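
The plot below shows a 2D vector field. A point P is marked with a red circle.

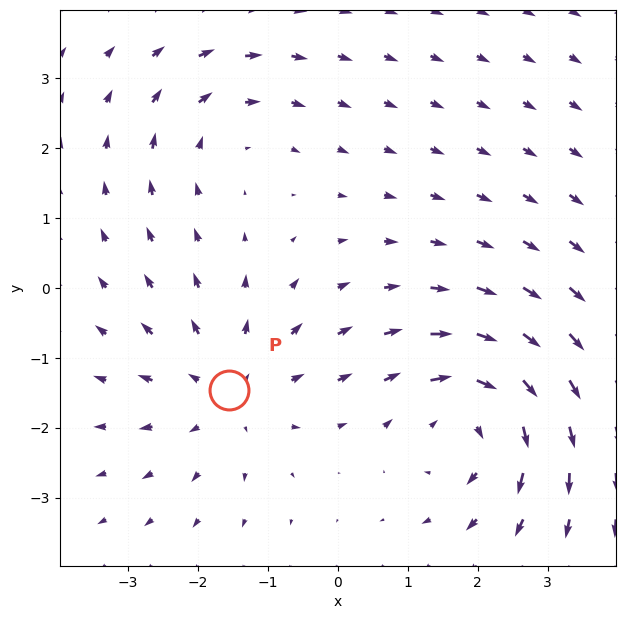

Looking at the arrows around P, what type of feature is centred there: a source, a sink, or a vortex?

At P (-1.6, -1.5) the arrows spread outward. Divergence about +3, curl ≈0 — positive divergence with near-zero curl is a source.

source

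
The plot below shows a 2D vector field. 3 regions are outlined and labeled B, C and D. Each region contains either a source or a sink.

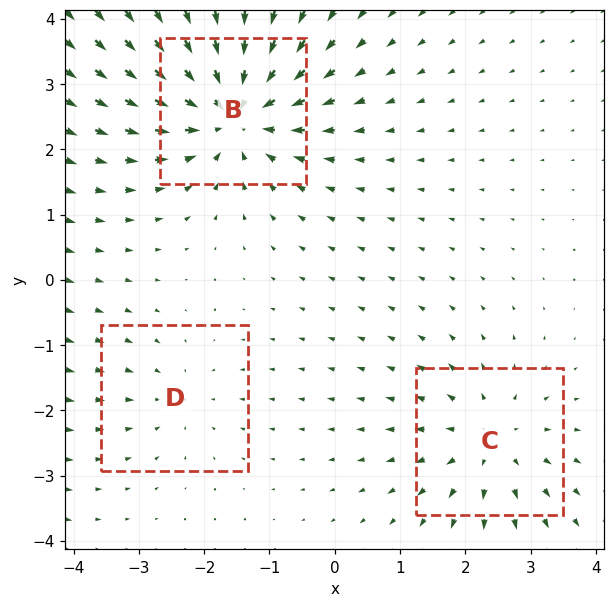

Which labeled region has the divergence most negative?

B

Divergence at each region's feature centre — B: about -5, C: about +3, D: about -2. Region B is most negative.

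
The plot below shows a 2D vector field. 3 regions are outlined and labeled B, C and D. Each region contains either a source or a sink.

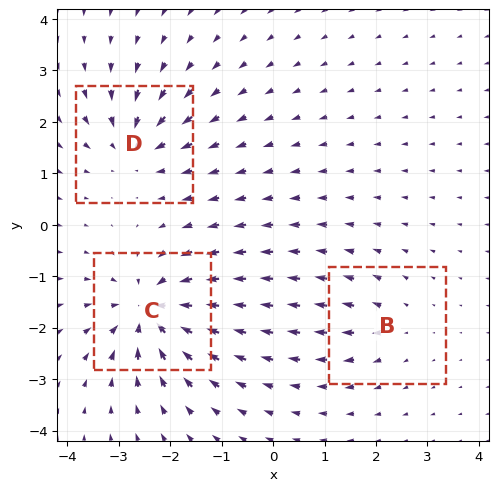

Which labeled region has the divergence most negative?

Divergence at each region's feature centre — B: about +2, C: about -6, D: about -4. Region C is most negative.

C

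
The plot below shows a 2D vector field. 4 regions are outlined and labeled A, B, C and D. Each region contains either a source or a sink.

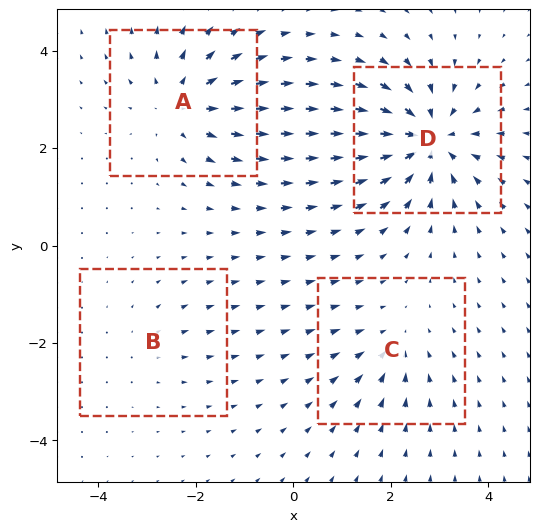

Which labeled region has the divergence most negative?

D

Divergence at each region's feature centre — A: about +5, B: about +2, C: about -3, D: about -8. Region D is most negative.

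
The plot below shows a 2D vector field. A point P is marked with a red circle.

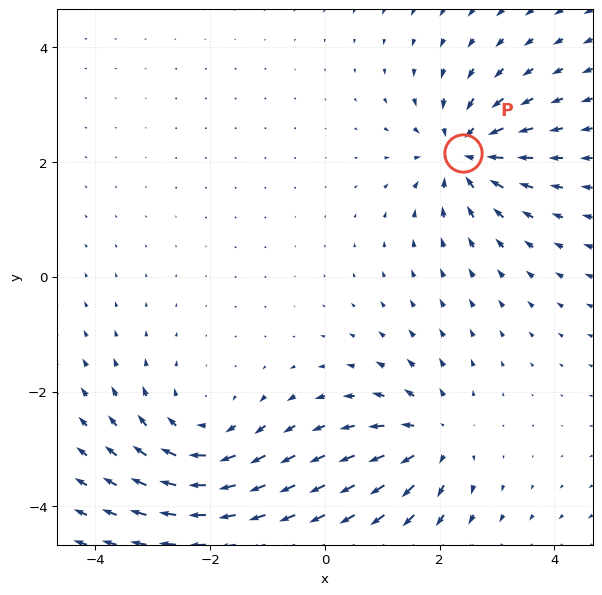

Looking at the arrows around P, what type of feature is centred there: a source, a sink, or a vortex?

sink

At P (2.4, 2.2) the arrows converge inward. Divergence about -4, curl ≈0 — negative divergence with near-zero curl is a sink.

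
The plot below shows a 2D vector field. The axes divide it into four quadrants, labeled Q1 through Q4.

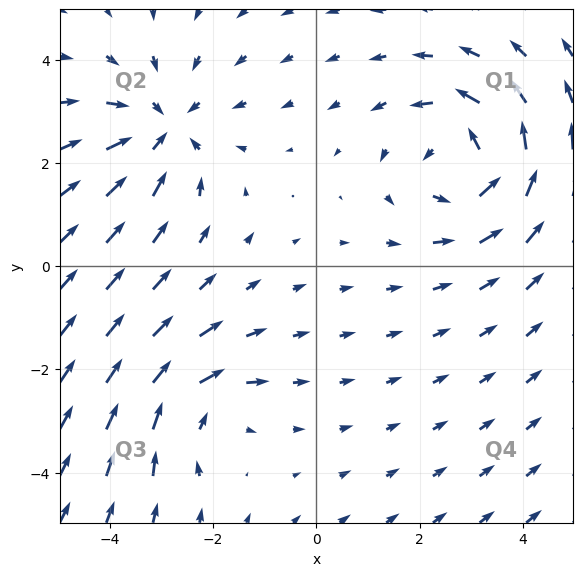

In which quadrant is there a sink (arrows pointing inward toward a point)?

Q2

The sink sits at approximately (-3.0, 2.7), which lies in quadrant Q2. The divergence there is about -4, negative as expected for a sink.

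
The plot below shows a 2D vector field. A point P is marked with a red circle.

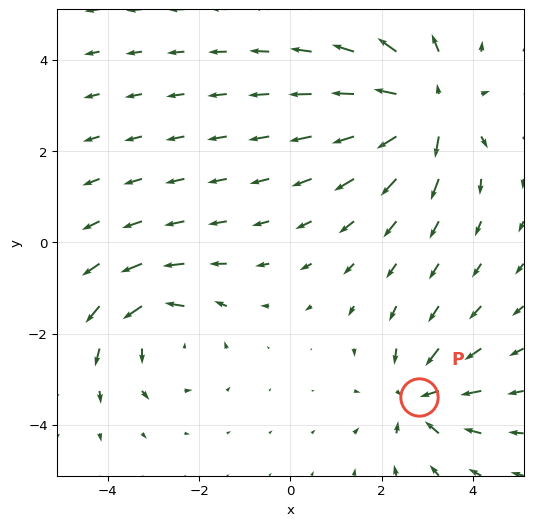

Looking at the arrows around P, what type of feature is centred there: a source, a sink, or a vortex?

sink

At P (2.8, -3.4) the arrows converge inward. Divergence about -4, curl ≈0 — negative divergence with near-zero curl is a sink.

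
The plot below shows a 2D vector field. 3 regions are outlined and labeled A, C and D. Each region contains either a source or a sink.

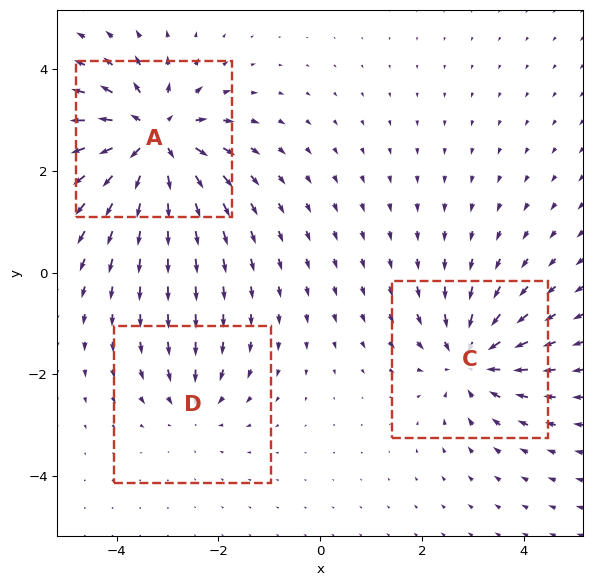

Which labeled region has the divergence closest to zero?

D

Divergence at each region's feature centre — A: about +5, C: about -4, D: about -2. Region D is closest to zero.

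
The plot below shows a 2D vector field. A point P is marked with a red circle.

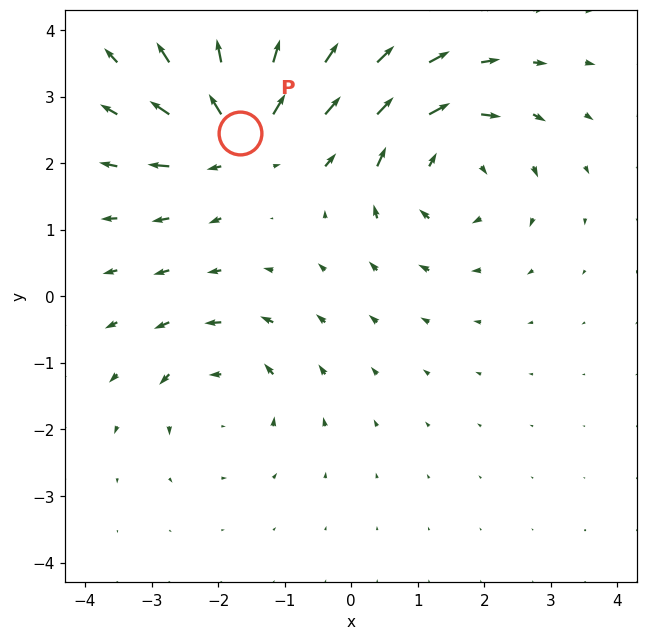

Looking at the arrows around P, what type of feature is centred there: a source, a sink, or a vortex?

source

At P (-1.7, 2.4) the arrows spread outward. Divergence about +6, curl ≈0 — positive divergence with near-zero curl is a source.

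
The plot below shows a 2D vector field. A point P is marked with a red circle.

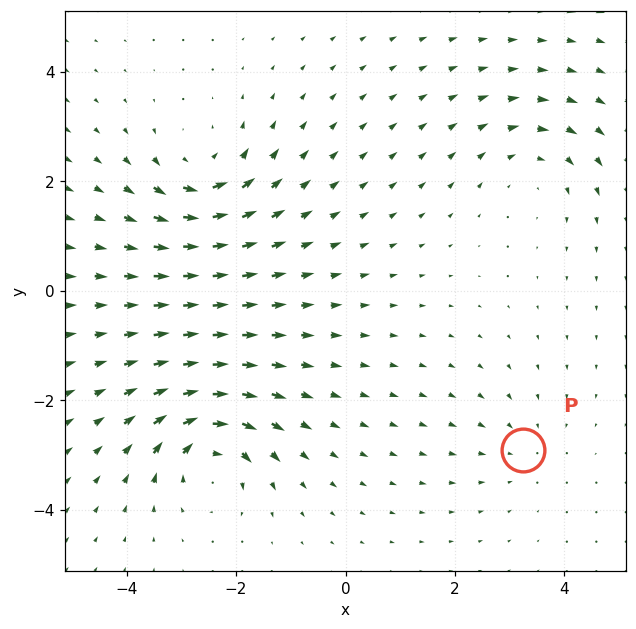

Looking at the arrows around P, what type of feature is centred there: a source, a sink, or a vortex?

At P (3.3, -2.9) the arrows converge inward. Divergence about -2, curl ≈0 — negative divergence with near-zero curl is a sink.

sink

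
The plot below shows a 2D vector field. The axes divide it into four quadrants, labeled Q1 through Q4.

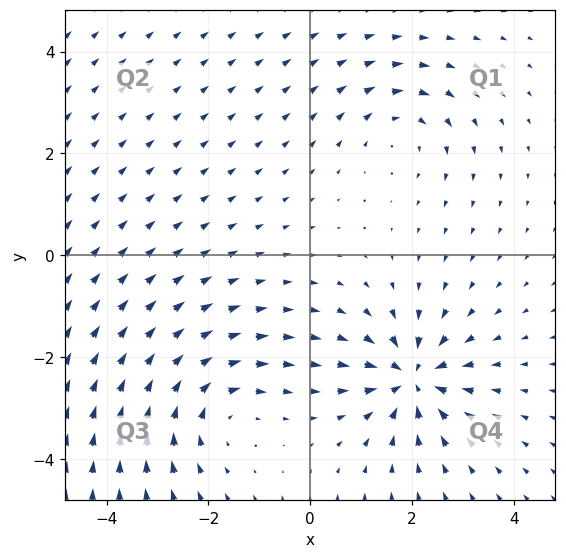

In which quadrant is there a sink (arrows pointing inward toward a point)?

Q4

The sink sits at approximately (2.0, -2.4), which lies in quadrant Q4. The divergence there is about -5, negative as expected for a sink.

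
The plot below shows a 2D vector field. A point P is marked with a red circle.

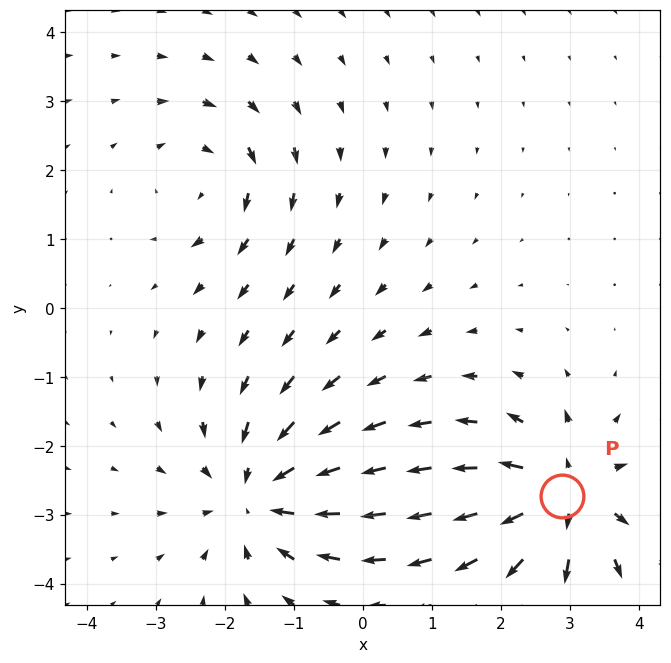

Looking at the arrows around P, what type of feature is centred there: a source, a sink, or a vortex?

source

At P (2.9, -2.7) the arrows spread outward. Divergence about +5, curl ≈0 — positive divergence with near-zero curl is a source.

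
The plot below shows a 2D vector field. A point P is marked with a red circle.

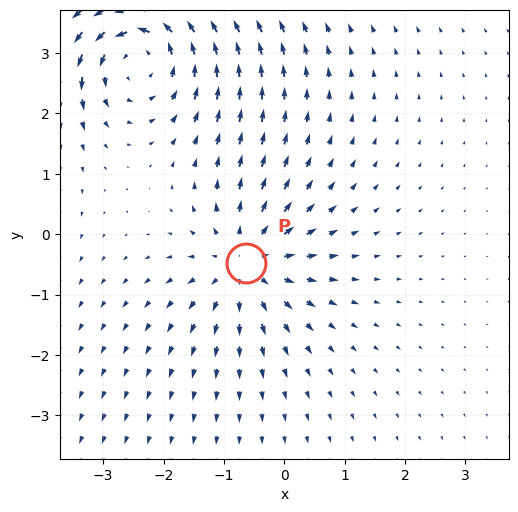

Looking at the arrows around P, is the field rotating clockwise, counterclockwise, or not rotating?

not rotating

Near P at (-0.6, -0.5) the arrows show no circulation. The curl there is ≈0.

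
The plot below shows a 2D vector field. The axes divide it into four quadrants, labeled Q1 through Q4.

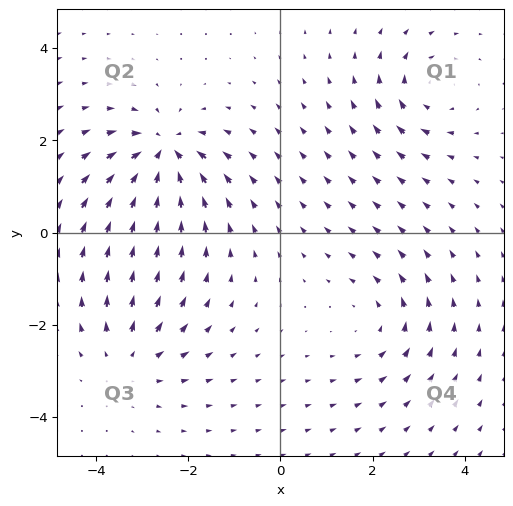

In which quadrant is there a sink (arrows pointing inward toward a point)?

Q2

The sink sits at approximately (-2.5, 1.7), which lies in quadrant Q2. The divergence there is about -7, negative as expected for a sink.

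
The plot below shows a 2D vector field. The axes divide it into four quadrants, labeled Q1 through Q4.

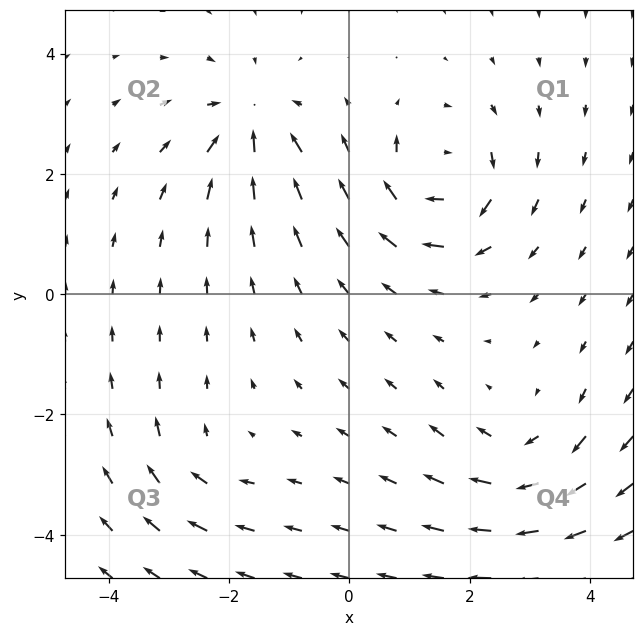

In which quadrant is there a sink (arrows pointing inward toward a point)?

Q2

The sink sits at approximately (-1.6, 2.8), which lies in quadrant Q2. The divergence there is about -5, negative as expected for a sink.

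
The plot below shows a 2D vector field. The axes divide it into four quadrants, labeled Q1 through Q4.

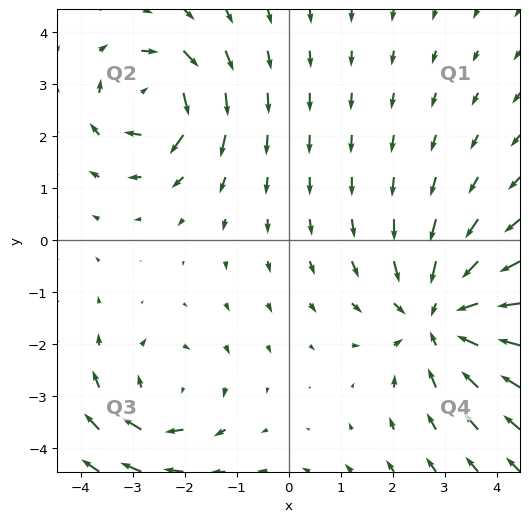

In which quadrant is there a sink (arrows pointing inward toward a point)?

The sink sits at approximately (2.9, -1.5), which lies in quadrant Q4. The divergence there is about -3, negative as expected for a sink.

Q4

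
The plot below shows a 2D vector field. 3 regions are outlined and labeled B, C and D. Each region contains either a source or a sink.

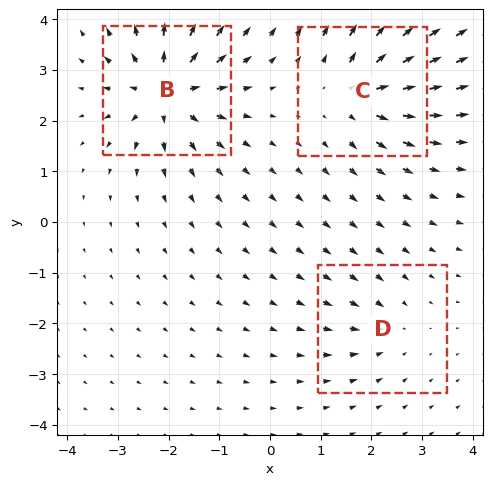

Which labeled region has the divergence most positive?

Divergence at each region's feature centre — B: about +6, C: about +4, D: about -2. Region B is most positive.

B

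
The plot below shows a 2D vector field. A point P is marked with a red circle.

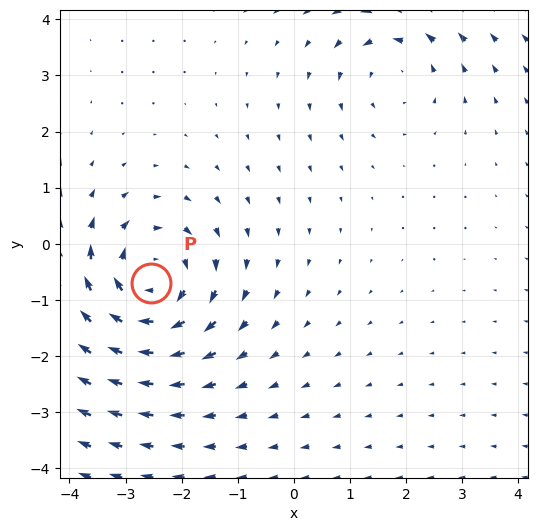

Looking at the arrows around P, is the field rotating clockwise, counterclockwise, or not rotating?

clockwise

Near P at (-2.5, -0.7) the arrows circulate clockwise. The curl (z-component) there is about -5; negative curl means clockwise rotation.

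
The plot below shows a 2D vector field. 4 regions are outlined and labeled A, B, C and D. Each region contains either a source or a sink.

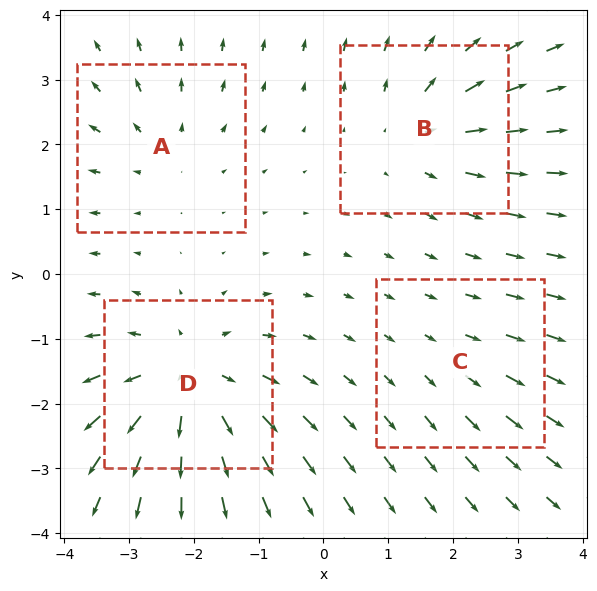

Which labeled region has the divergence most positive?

Divergence at each region's feature centre — A: about +3, B: about +4, C: about +2, D: about +6. Region D is most positive.

D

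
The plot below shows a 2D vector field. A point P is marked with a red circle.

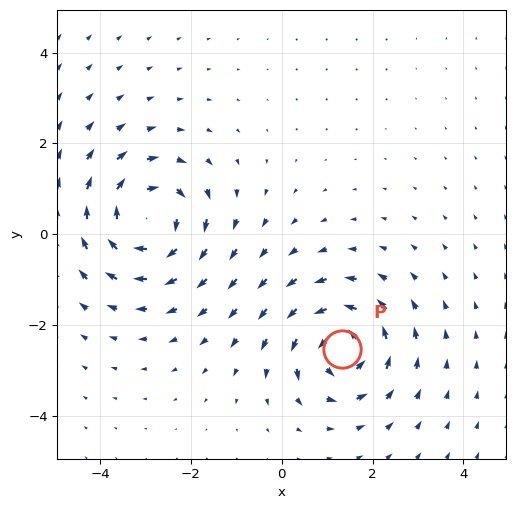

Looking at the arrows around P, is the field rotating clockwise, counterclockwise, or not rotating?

counterclockwise

Near P at (1.3, -2.5) the arrows circulate counterclockwise. The curl (z-component) there is about +6; positive curl means counterclockwise rotation.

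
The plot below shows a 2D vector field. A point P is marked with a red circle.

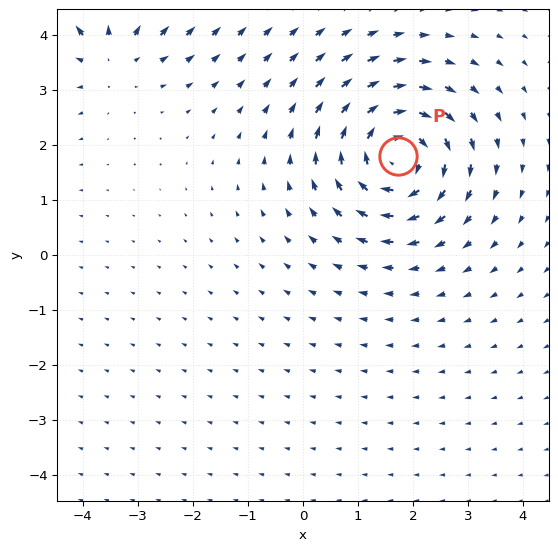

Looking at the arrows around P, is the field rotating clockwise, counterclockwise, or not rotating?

clockwise

Near P at (1.7, 1.8) the arrows circulate clockwise. The curl (z-component) there is about -6; negative curl means clockwise rotation.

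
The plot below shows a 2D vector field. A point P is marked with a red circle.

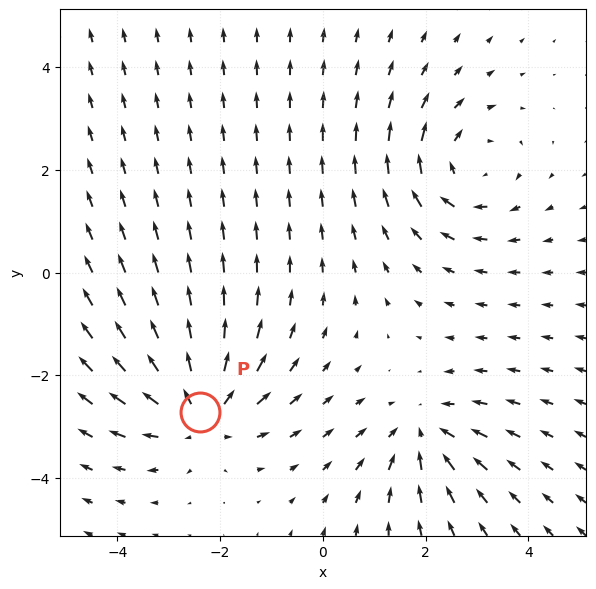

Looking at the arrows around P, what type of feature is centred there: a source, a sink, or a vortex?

At P (-2.4, -2.7) the arrows spread outward. Divergence about +4, curl ≈0 — positive divergence with near-zero curl is a source.

source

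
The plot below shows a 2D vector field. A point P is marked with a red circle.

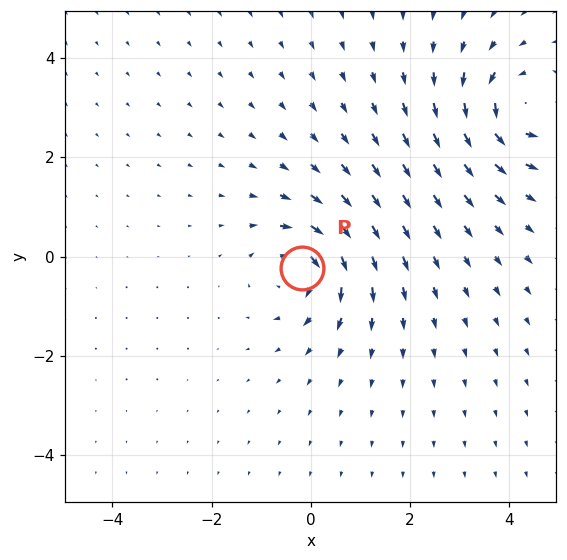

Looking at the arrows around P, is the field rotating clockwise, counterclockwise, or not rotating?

Near P at (-0.2, -0.2) the arrows circulate clockwise. The curl (z-component) there is about -7; negative curl means clockwise rotation.

clockwise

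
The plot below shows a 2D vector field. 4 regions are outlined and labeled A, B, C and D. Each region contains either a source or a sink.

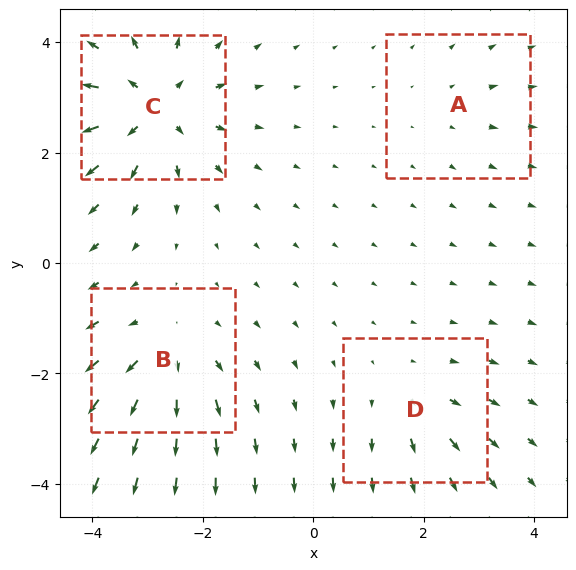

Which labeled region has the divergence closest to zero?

A

Divergence at each region's feature centre — A: about +2, B: about +6, C: about +8, D: about +4. Region A is closest to zero.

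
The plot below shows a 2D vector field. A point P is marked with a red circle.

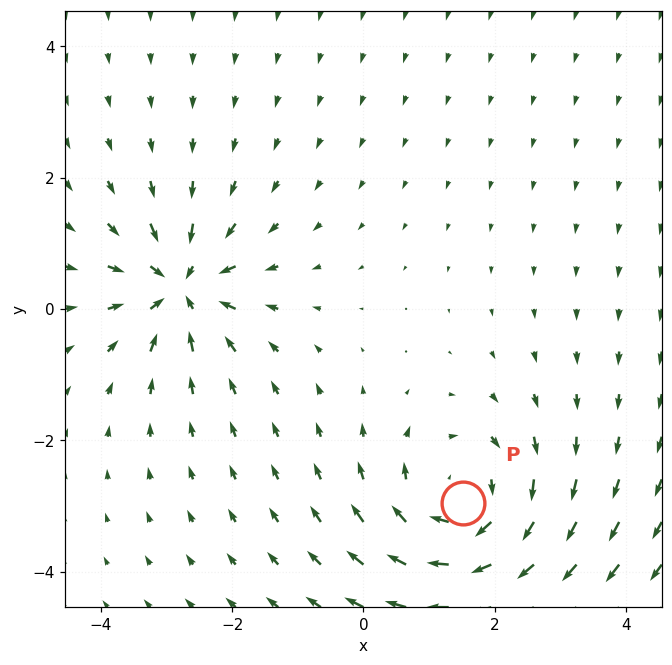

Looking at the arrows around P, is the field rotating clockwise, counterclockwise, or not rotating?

clockwise

Near P at (1.5, -2.9) the arrows circulate clockwise. The curl (z-component) there is about -4; negative curl means clockwise rotation.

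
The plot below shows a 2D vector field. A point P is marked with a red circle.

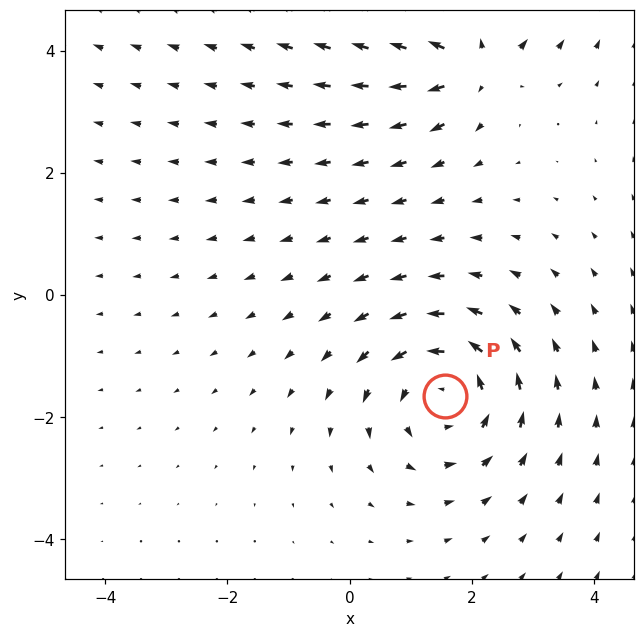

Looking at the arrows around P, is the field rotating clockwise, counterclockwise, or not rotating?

counterclockwise

Near P at (1.6, -1.7) the arrows circulate counterclockwise. The curl (z-component) there is about +4; positive curl means counterclockwise rotation.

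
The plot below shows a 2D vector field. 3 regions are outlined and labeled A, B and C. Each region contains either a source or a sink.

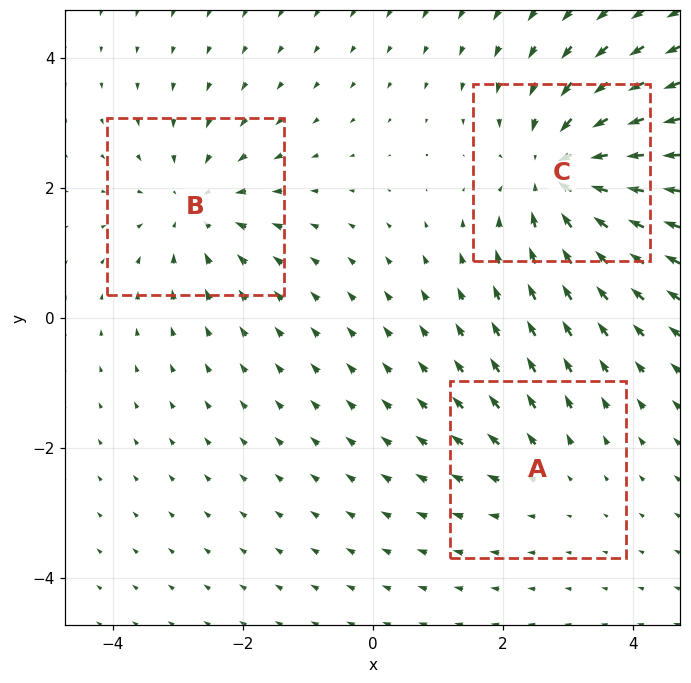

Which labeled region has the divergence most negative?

Divergence at each region's feature centre — A: about +2, B: about -3, C: about -5. Region C is most negative.

C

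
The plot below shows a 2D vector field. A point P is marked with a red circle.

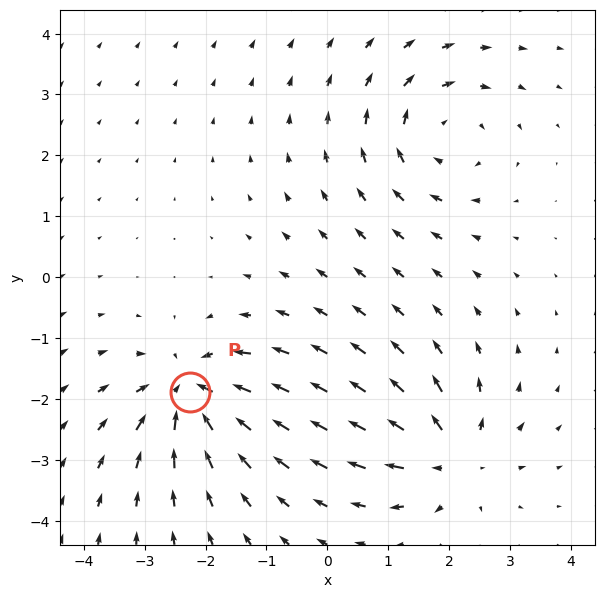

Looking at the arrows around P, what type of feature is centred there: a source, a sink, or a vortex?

At P (-2.3, -1.9) the arrows converge inward. Divergence about -6, curl ≈0 — negative divergence with near-zero curl is a sink.

sink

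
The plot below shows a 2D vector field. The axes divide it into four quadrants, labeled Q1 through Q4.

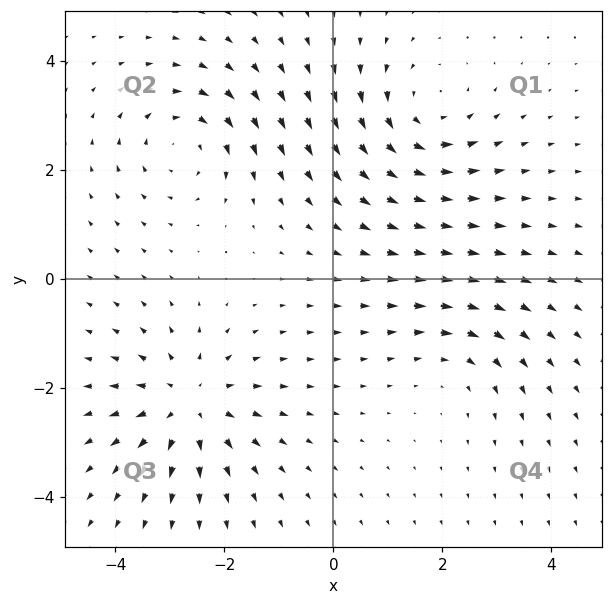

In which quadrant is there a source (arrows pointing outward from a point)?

The source sits at approximately (-2.6, -2.3), which lies in quadrant Q3. The divergence there is about +5, positive as expected for a source.

Q3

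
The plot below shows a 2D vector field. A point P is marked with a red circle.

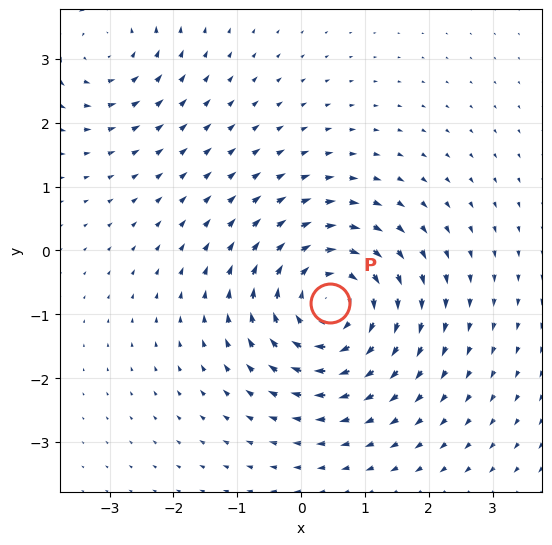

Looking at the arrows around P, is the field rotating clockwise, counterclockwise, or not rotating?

clockwise

Near P at (0.5, -0.8) the arrows circulate clockwise. The curl (z-component) there is about -4; negative curl means clockwise rotation.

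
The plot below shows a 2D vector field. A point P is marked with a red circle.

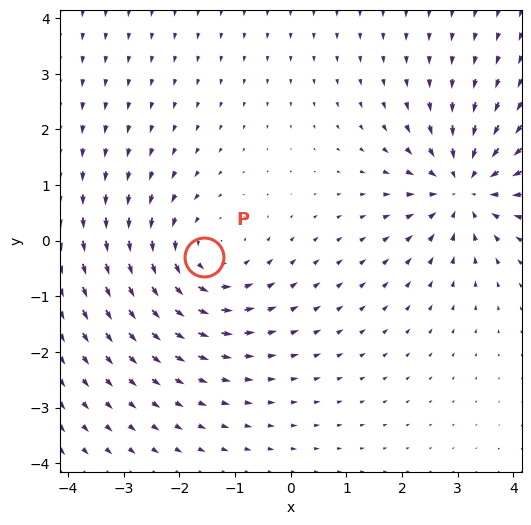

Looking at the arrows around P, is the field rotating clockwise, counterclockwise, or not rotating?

counterclockwise

Near P at (-1.6, -0.3) the arrows circulate counterclockwise. The curl (z-component) there is about +4; positive curl means counterclockwise rotation.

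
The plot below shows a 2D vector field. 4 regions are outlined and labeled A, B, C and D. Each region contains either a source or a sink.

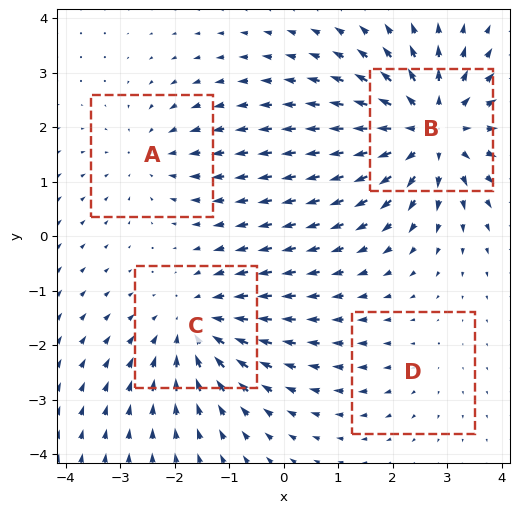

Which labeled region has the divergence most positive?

B

Divergence at each region's feature centre — A: about -3, B: about +6, C: about -4, D: about +2. Region B is most positive.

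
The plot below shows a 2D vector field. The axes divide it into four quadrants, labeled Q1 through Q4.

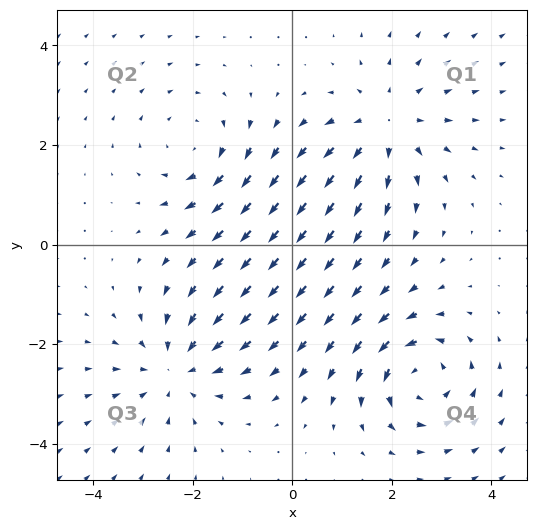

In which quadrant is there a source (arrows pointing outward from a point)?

Q1

The source sits at approximately (1.9, 2.4), which lies in quadrant Q1. The divergence there is about +4, positive as expected for a source.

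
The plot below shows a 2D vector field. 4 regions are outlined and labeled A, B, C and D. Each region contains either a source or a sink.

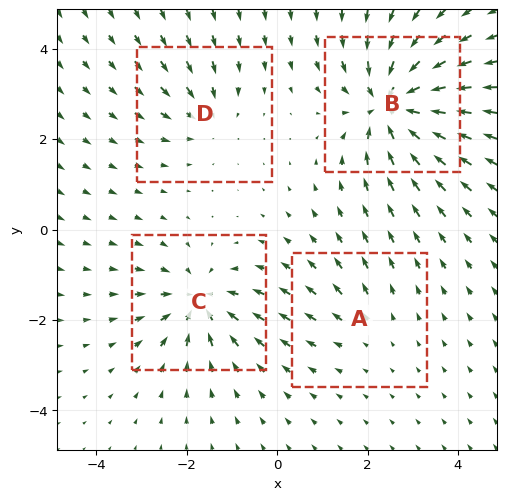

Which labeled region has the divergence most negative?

Divergence at each region's feature centre — A: about +2, B: about -8, C: about -5, D: about -3. Region B is most negative.

B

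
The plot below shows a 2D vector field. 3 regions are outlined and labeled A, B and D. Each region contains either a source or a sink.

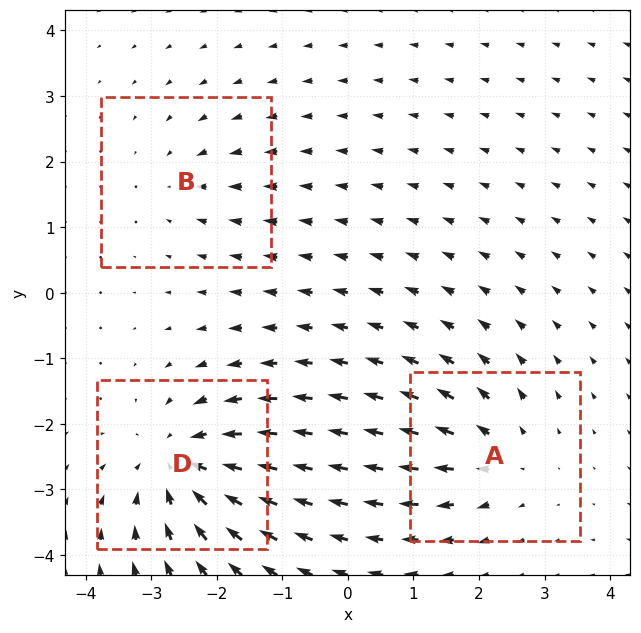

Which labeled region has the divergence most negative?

D

Divergence at each region's feature centre — A: about +3, B: about -2, D: about -5. Region D is most negative.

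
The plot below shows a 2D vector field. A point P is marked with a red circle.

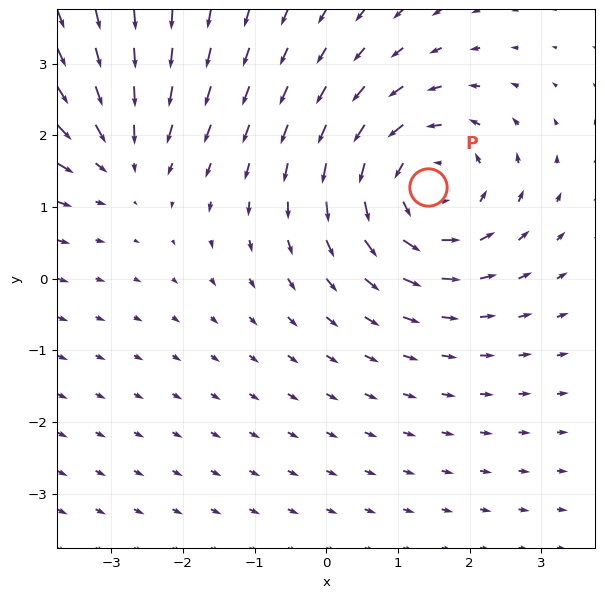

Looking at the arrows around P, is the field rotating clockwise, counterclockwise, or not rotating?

counterclockwise

Near P at (1.4, 1.3) the arrows circulate counterclockwise. The curl (z-component) there is about +4; positive curl means counterclockwise rotation.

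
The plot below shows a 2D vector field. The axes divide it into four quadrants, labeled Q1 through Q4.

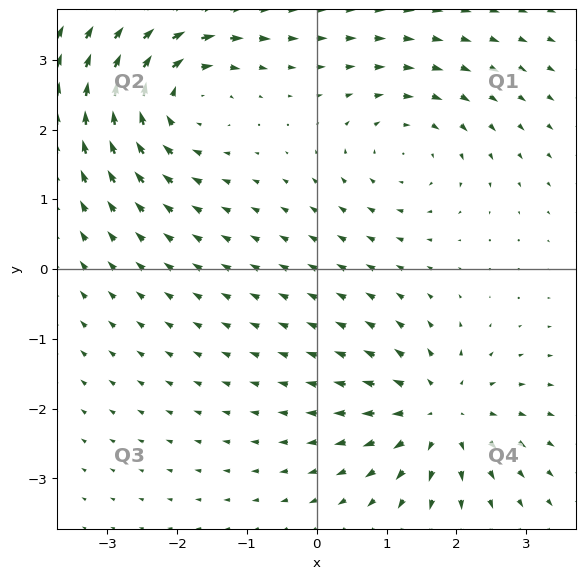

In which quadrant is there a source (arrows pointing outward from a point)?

The source sits at approximately (1.8, -2.1), which lies in quadrant Q4. The divergence there is about +5, positive as expected for a source.

Q4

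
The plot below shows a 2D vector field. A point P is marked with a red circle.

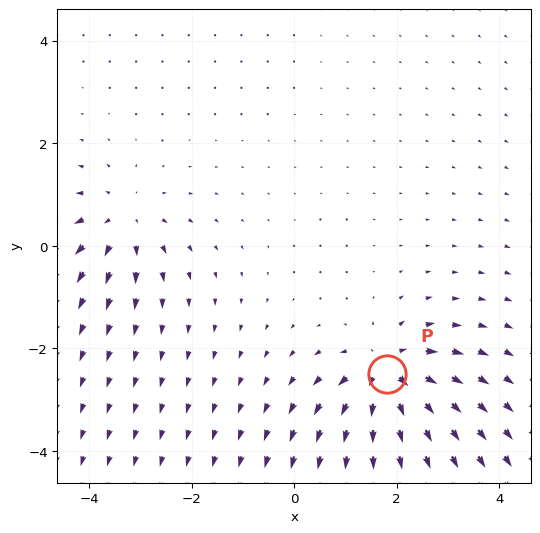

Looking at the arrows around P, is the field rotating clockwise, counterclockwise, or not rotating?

Near P at (1.8, -2.5) the arrows show no circulation. The curl there is ≈0.

not rotating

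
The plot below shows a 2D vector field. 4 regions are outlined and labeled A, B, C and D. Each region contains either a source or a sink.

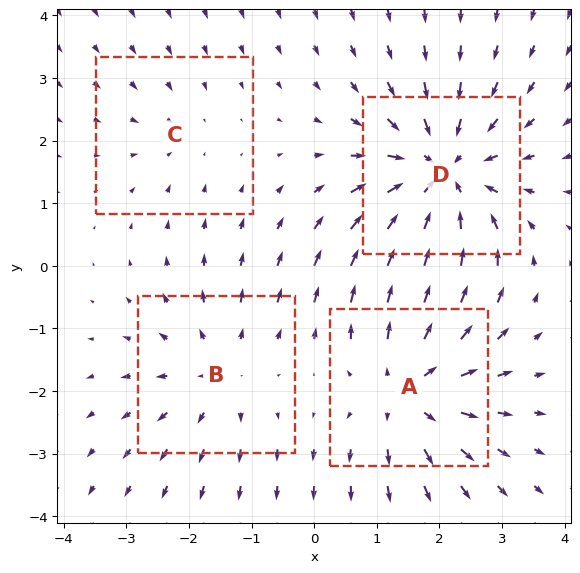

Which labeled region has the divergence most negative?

D

Divergence at each region's feature centre — A: about +5, B: about +3, C: about -2, D: about -6. Region D is most negative.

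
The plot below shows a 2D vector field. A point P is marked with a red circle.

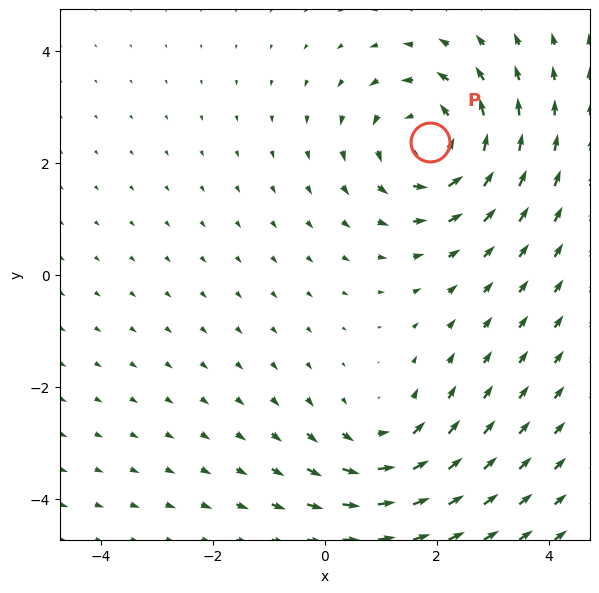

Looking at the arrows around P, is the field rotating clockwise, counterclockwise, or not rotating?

counterclockwise

Near P at (1.9, 2.4) the arrows circulate counterclockwise. The curl (z-component) there is about +4; positive curl means counterclockwise rotation.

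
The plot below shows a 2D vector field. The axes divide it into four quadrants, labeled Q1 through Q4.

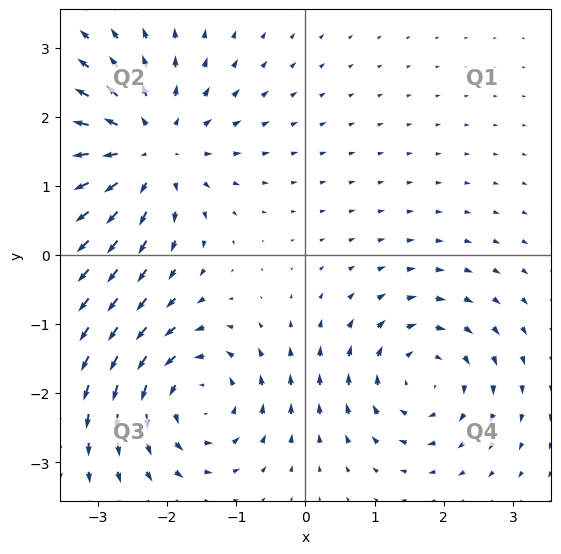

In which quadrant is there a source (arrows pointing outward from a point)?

The source sits at approximately (-2.3, 1.5), which lies in quadrant Q2. The divergence there is about +4, positive as expected for a source.

Q2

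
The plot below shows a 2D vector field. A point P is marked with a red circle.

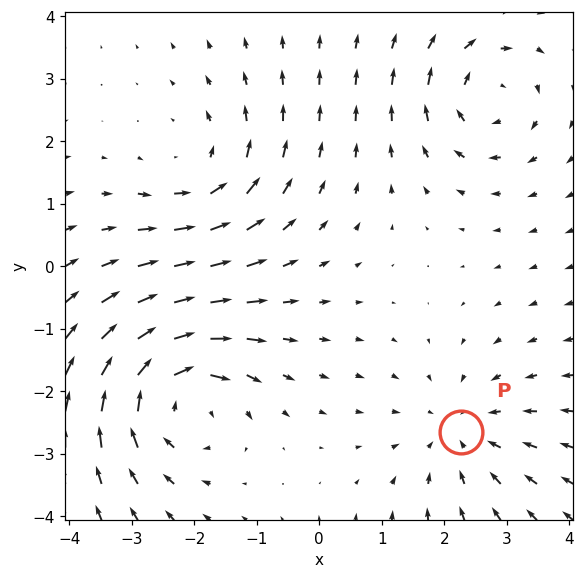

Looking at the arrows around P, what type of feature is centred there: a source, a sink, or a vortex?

sink

At P (2.3, -2.7) the arrows converge inward. Divergence about -3, curl ≈0 — negative divergence with near-zero curl is a sink.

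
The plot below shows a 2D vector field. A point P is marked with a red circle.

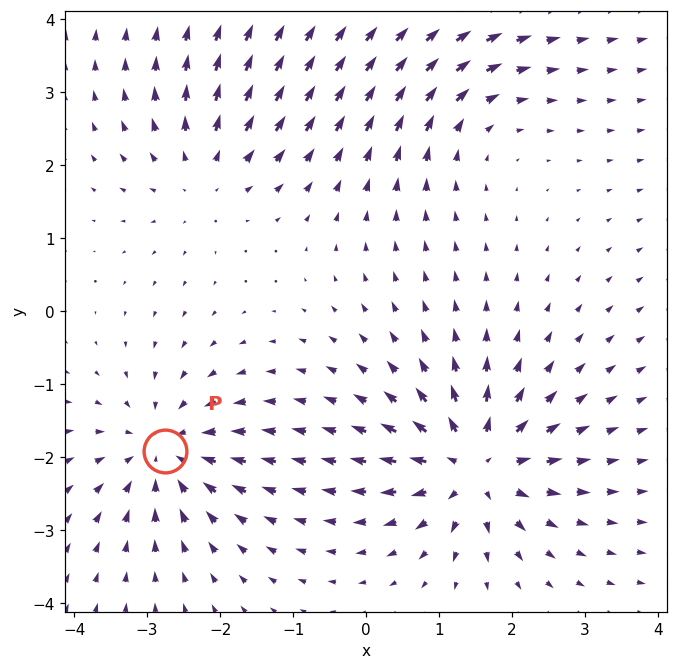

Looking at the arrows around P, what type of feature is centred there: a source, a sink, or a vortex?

sink

At P (-2.8, -1.9) the arrows converge inward. Divergence about -4, curl ≈0 — negative divergence with near-zero curl is a sink.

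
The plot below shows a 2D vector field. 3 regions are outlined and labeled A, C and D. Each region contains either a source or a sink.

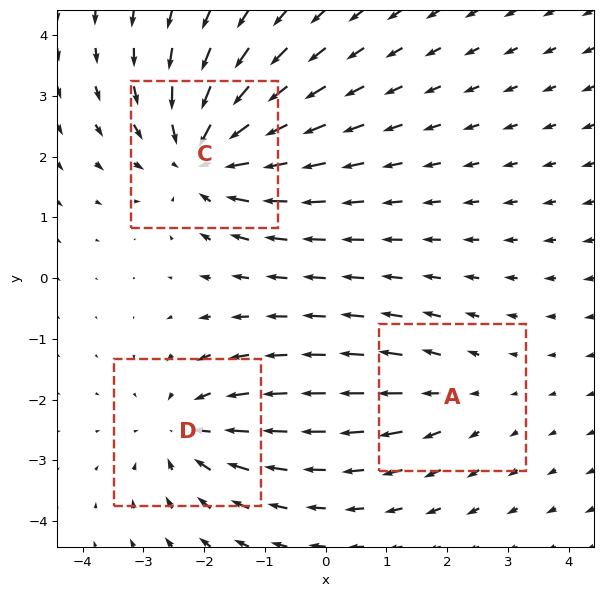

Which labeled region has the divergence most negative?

C

Divergence at each region's feature centre — A: about +2, C: about -4, D: about -3. Region C is most negative.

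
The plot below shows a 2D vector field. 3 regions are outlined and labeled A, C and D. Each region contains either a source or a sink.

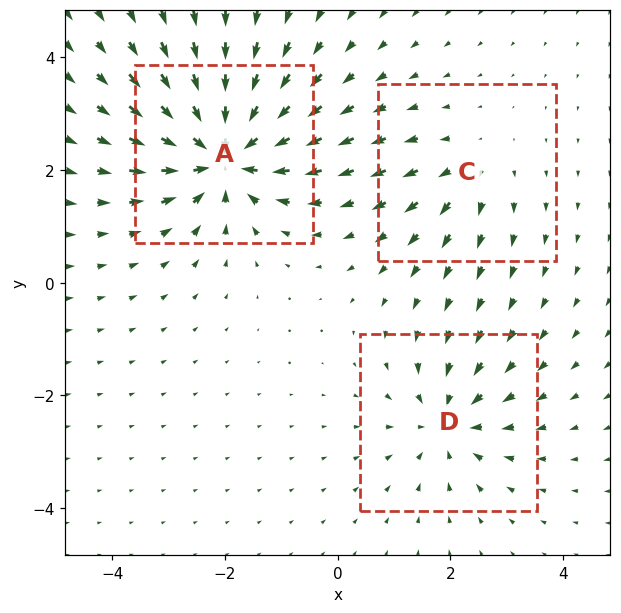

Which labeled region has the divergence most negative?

A

Divergence at each region's feature centre — A: about -6, C: about +2, D: about -3. Region A is most negative.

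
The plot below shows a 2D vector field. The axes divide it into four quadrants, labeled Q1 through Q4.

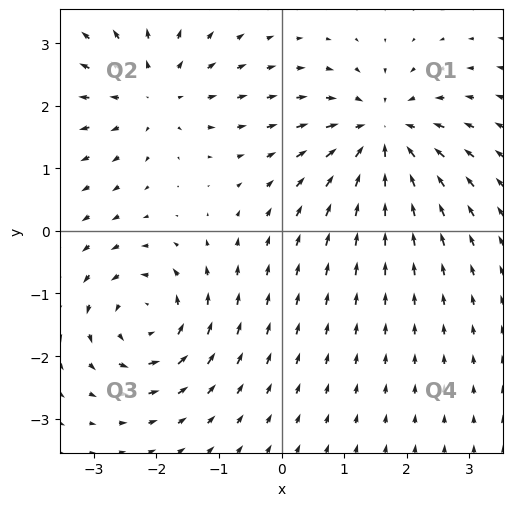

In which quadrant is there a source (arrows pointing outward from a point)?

Q2

The source sits at approximately (-2.0, 2.2), which lies in quadrant Q2. The divergence there is about +4, positive as expected for a source.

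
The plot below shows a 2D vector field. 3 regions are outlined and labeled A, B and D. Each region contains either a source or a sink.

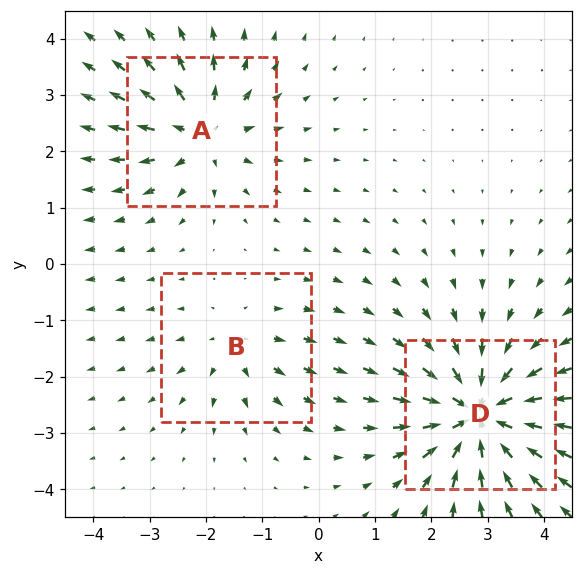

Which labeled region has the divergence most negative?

Divergence at each region's feature centre — A: about +4, B: about +2, D: about -6. Region D is most negative.

D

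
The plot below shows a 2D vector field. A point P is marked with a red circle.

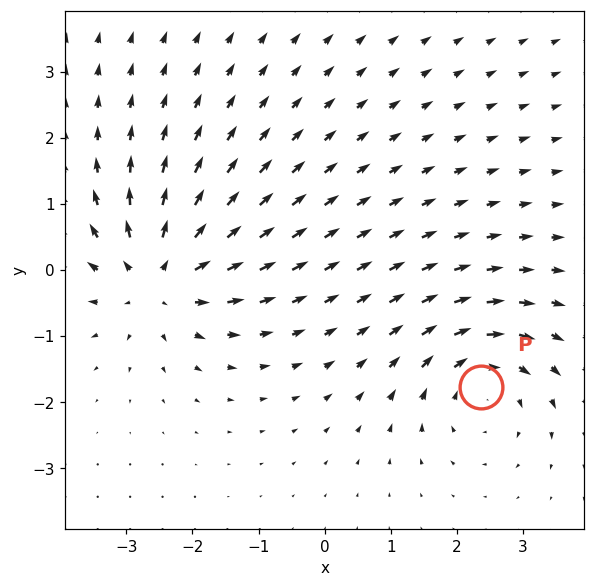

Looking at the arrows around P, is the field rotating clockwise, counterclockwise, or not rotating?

clockwise

Near P at (2.4, -1.8) the arrows circulate clockwise. The curl (z-component) there is about -4; negative curl means clockwise rotation.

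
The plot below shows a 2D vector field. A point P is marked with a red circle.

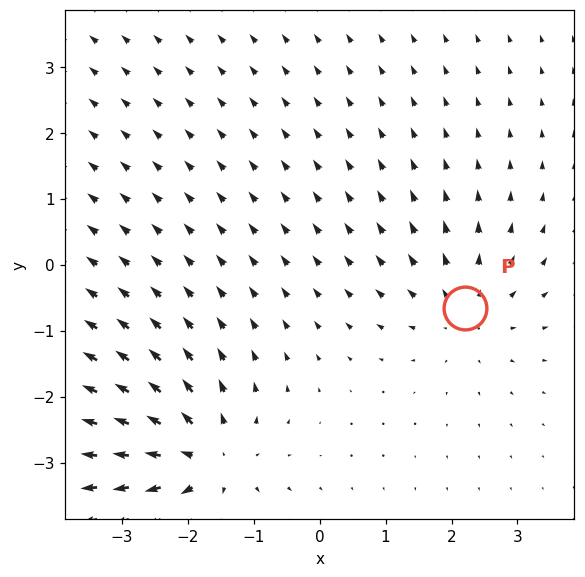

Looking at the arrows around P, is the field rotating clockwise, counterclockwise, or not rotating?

Near P at (2.2, -0.7) the arrows show no circulation. The curl there is ≈0.

not rotating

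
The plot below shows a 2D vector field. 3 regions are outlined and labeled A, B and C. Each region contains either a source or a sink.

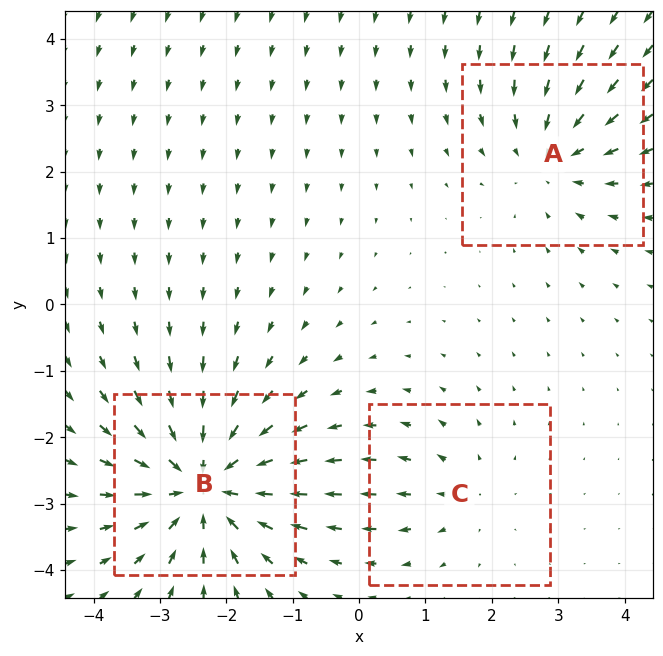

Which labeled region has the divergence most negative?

Divergence at each region's feature centre — A: about -3, B: about -5, C: about +2. Region B is most negative.

B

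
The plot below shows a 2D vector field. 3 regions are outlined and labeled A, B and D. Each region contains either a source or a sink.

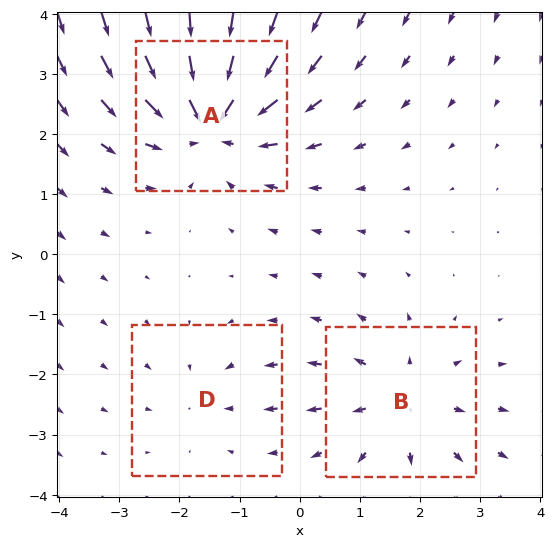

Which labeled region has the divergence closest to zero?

D

Divergence at each region's feature centre — A: about -5, B: about +3, D: about -2. Region D is closest to zero.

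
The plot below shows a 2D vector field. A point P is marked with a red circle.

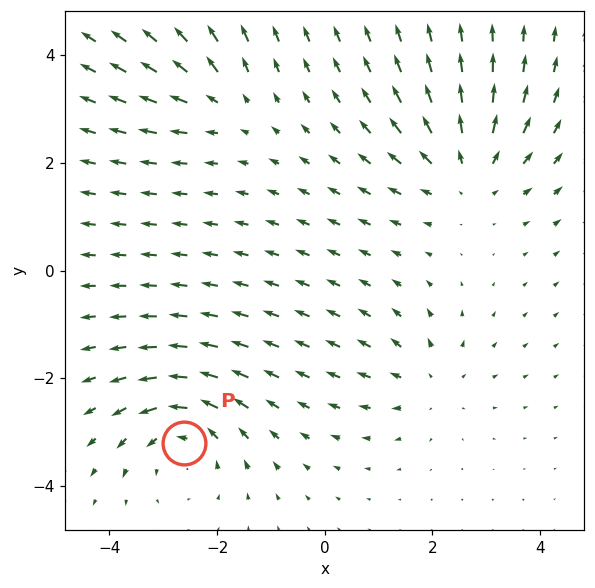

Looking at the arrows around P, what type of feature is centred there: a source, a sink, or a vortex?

vortex

At P (-2.6, -3.2) the arrows circulate counterclockwise. Divergence ≈0, curl about +4 — near-zero divergence with nonzero curl is a vortex.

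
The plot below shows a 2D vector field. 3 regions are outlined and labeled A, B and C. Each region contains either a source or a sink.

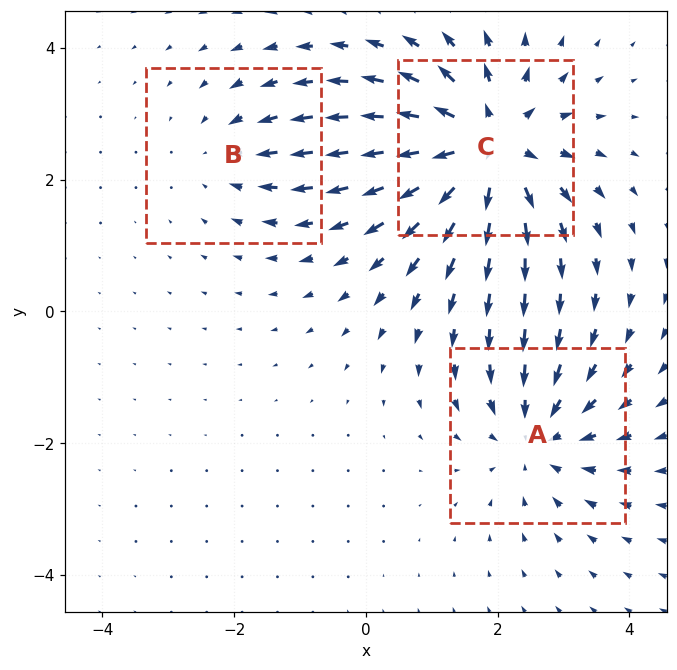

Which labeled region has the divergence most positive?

C

Divergence at each region's feature centre — A: about -3, B: about -2, C: about +5. Region C is most positive.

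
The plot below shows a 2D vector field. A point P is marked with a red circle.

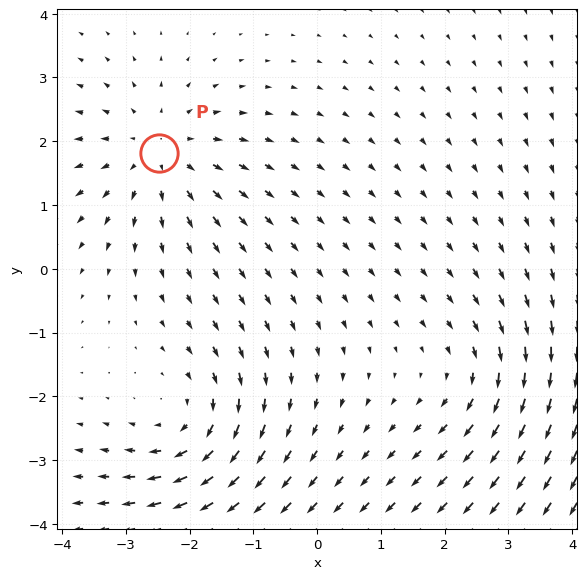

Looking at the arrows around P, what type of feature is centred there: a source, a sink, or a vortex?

source

At P (-2.5, 1.8) the arrows spread outward. Divergence about +3, curl ≈0 — positive divergence with near-zero curl is a source.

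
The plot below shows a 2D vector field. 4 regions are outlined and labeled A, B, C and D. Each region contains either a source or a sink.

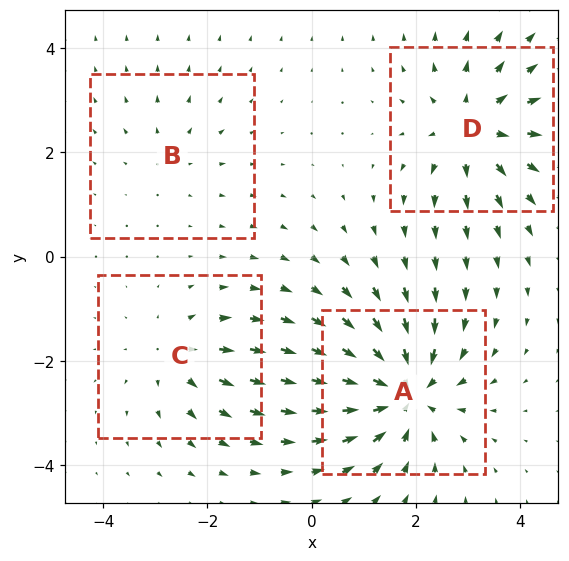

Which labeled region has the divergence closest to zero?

Divergence at each region's feature centre — A: about -7, B: about +2, C: about +4, D: about +5. Region B is closest to zero.

B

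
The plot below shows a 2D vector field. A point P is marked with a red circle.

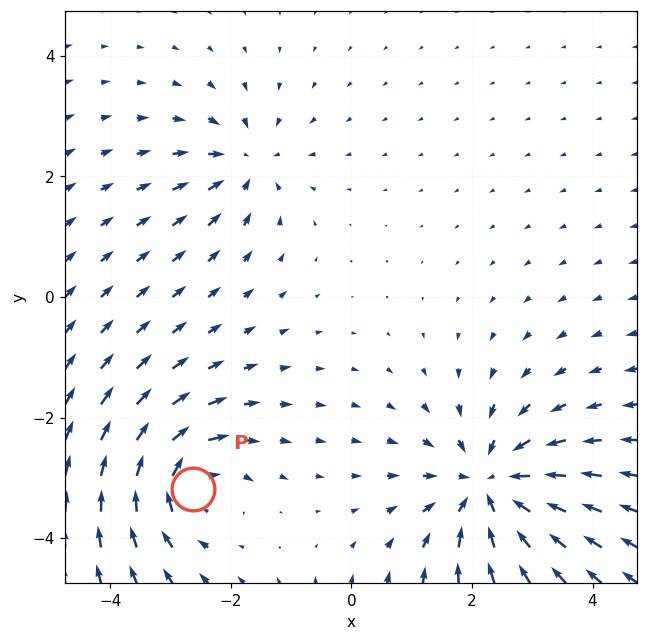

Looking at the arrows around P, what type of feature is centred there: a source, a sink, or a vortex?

At P (-2.6, -3.2) the arrows circulate clockwise. Divergence ≈0, curl about -5 — near-zero divergence with nonzero curl is a vortex.

vortex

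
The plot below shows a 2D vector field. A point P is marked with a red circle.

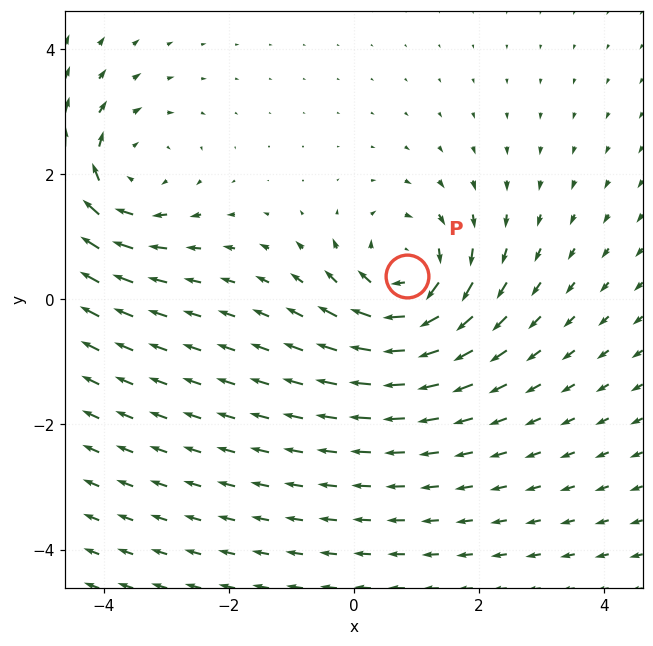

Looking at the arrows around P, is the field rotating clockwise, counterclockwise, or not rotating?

clockwise

Near P at (0.9, 0.4) the arrows circulate clockwise. The curl (z-component) there is about -5; negative curl means clockwise rotation.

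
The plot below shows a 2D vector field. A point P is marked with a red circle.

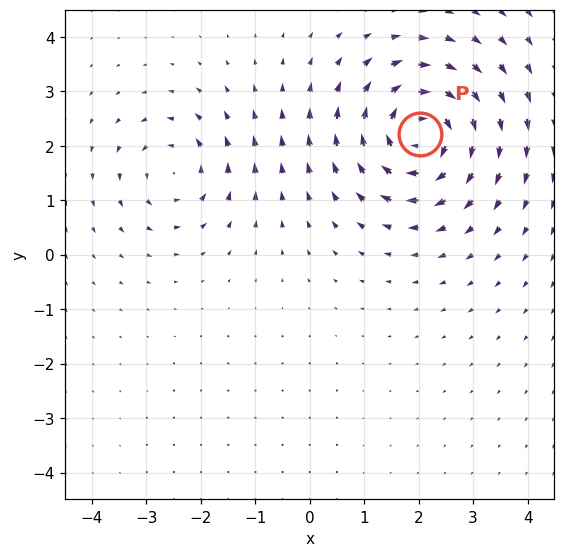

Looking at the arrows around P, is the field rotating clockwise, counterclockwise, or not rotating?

clockwise

Near P at (2.0, 2.2) the arrows circulate clockwise. The curl (z-component) there is about -7; negative curl means clockwise rotation.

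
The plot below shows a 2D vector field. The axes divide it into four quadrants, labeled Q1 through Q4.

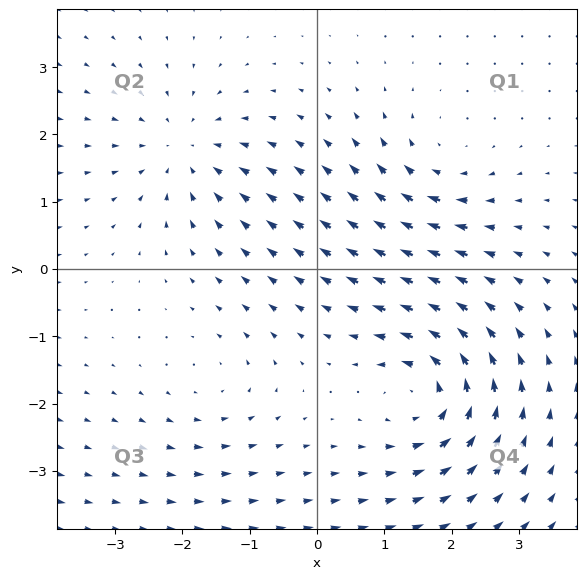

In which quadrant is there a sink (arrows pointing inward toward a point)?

Q2

The sink sits at approximately (-2.0, 1.8), which lies in quadrant Q2. The divergence there is about -4, negative as expected for a sink.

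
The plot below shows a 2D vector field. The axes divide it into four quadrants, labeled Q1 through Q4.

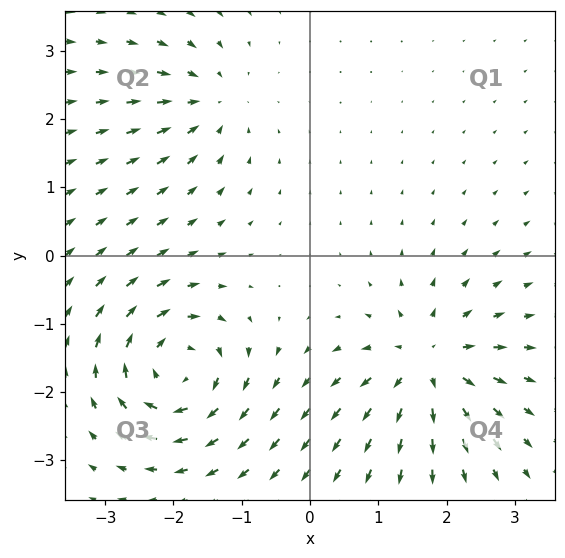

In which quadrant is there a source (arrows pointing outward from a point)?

Q4

The source sits at approximately (1.7, -1.6), which lies in quadrant Q4. The divergence there is about +6, positive as expected for a source.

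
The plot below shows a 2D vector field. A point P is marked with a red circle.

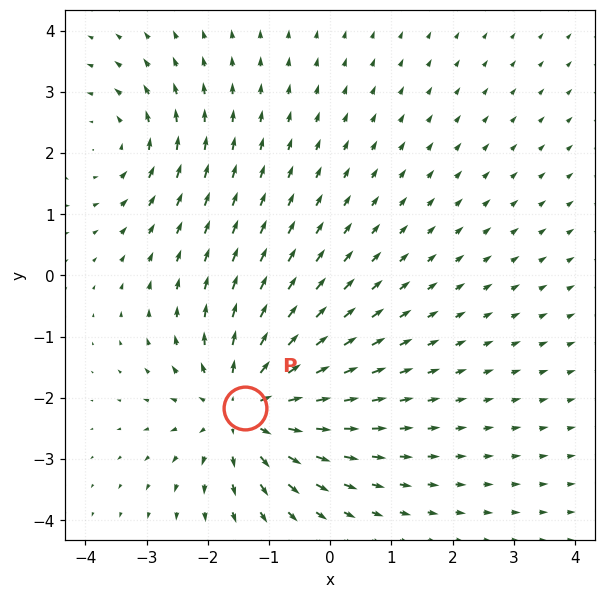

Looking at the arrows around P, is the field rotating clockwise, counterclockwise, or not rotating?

Near P at (-1.4, -2.2) the arrows show no circulation. The curl there is ≈0.

not rotating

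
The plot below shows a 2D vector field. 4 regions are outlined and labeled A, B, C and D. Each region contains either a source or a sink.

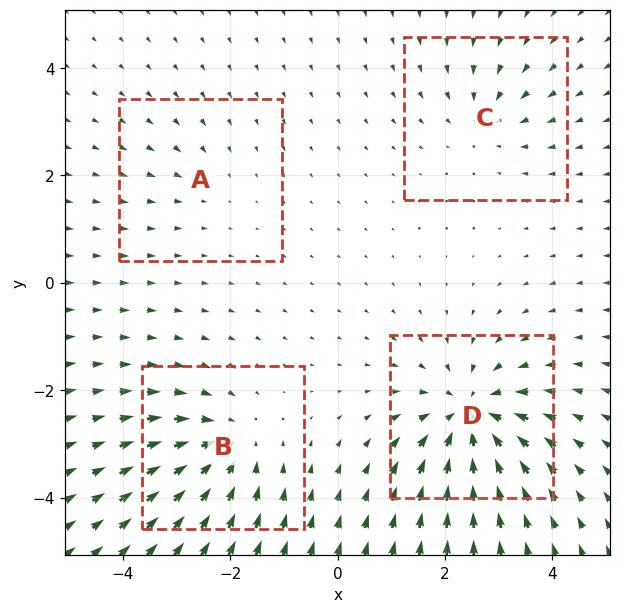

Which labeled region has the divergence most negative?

D

Divergence at each region's feature centre — A: about -2, B: about -5, C: about -4, D: about -7. Region D is most negative.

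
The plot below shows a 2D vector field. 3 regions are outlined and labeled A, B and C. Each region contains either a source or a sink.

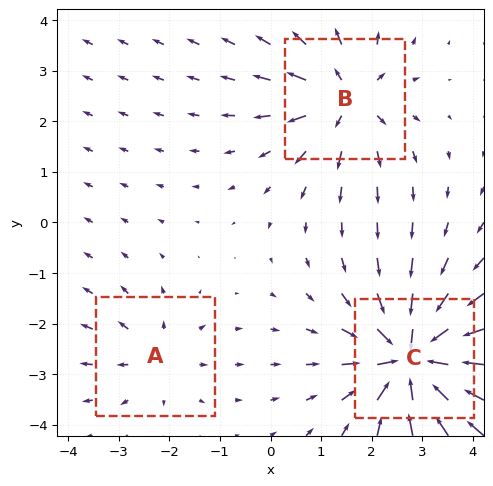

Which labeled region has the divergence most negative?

Divergence at each region's feature centre — A: about +2, B: about +4, C: about -6. Region C is most negative.

C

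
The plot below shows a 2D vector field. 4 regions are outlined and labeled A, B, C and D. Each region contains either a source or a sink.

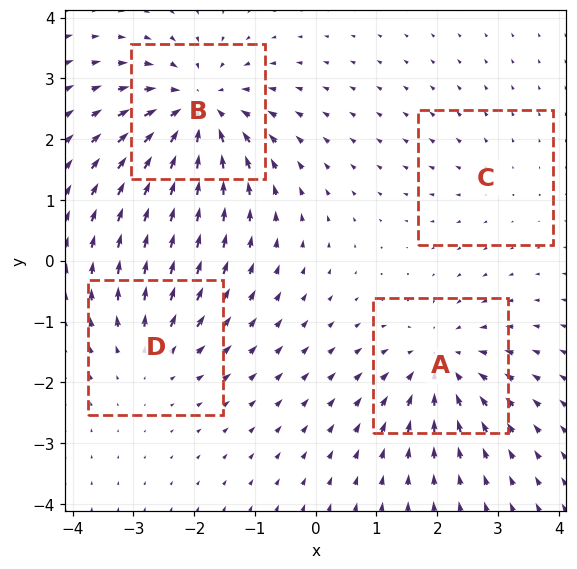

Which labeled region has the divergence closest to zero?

C

Divergence at each region's feature centre — A: about -5, B: about -7, C: about +2, D: about +4. Region C is closest to zero.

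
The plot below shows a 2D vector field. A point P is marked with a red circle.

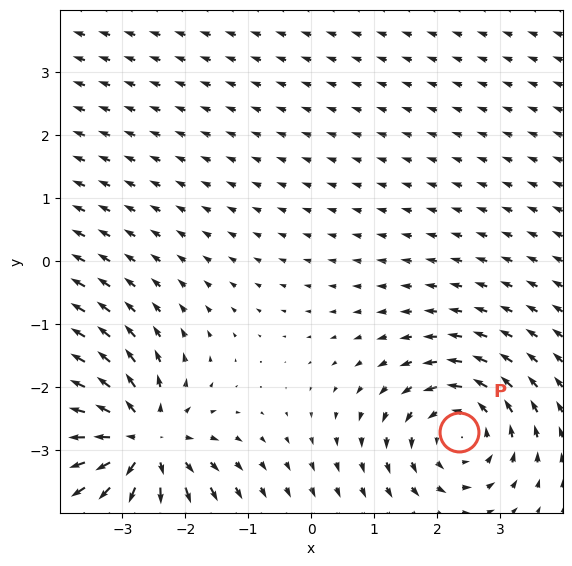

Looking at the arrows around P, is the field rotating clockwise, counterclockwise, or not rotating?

Near P at (2.3, -2.7) the arrows circulate counterclockwise. The curl (z-component) there is about +3; positive curl means counterclockwise rotation.

counterclockwise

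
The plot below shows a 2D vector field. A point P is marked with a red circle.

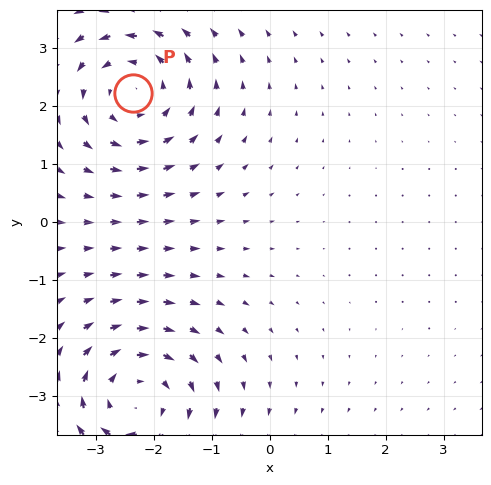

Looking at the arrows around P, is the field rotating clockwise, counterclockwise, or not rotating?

Near P at (-2.4, 2.2) the arrows circulate counterclockwise. The curl (z-component) there is about +3; positive curl means counterclockwise rotation.

counterclockwise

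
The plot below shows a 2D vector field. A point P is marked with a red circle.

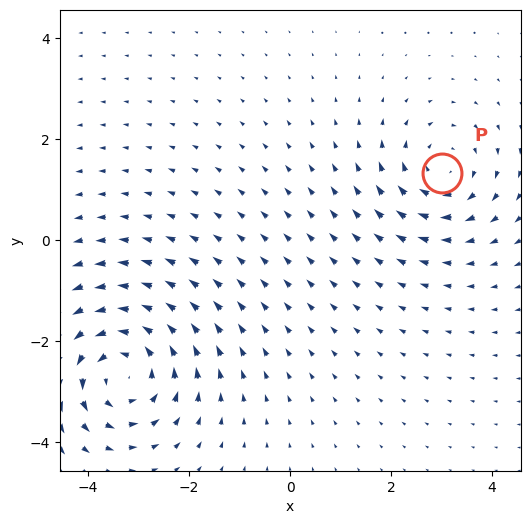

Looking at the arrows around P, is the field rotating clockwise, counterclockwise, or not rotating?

Near P at (3.0, 1.3) the arrows circulate clockwise. The curl (z-component) there is about -3; negative curl means clockwise rotation.

clockwise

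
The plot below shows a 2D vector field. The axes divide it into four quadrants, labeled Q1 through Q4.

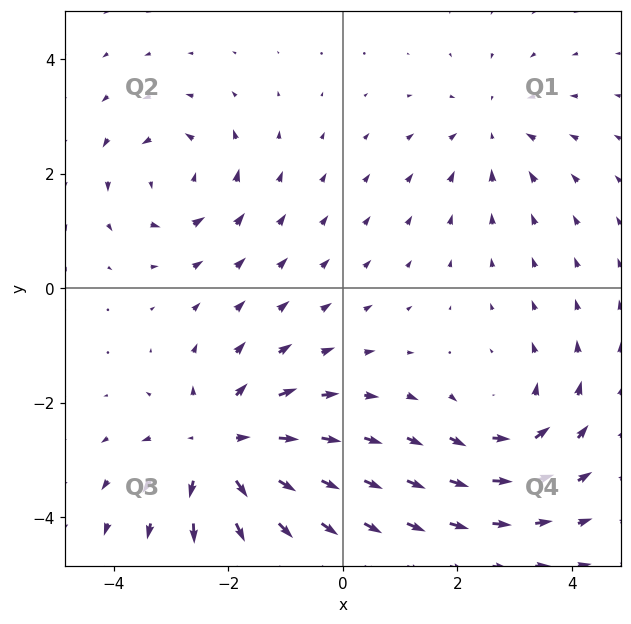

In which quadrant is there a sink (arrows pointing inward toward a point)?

The sink sits at approximately (2.6, 2.8), which lies in quadrant Q1. The divergence there is about -3, negative as expected for a sink.

Q1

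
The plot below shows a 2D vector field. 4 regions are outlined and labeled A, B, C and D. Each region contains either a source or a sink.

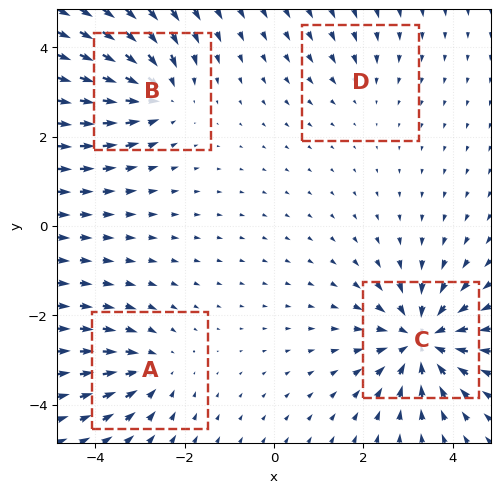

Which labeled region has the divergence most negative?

Divergence at each region's feature centre — A: about -3, B: about -5, C: about -7, D: about -2. Region C is most negative.

C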